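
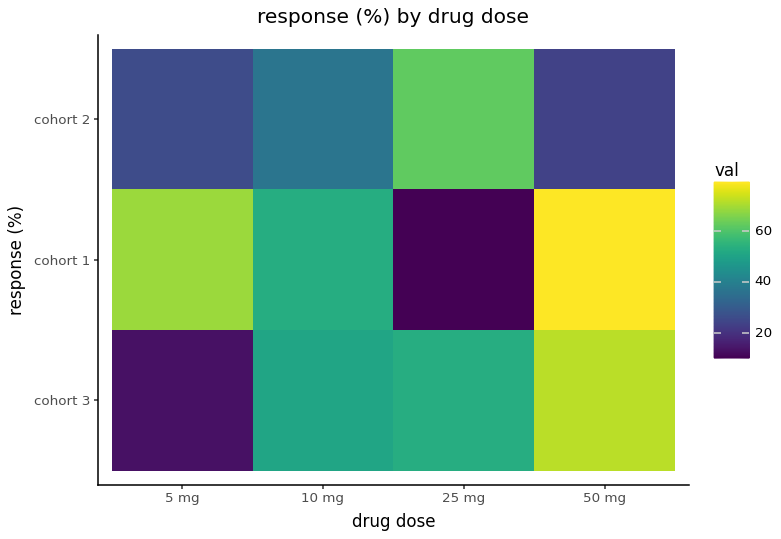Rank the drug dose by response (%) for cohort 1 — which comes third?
10 mg

Top 4 for cohort 1: 50 mg ≈ 80, 5 mg ≈ 70, 10 mg ≈ 50, 25 mg ≈ 10.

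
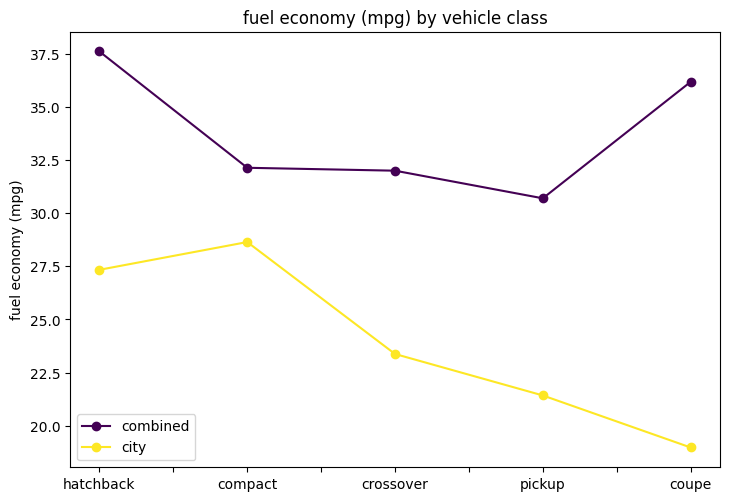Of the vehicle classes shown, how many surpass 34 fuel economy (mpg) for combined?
2

Above 34: hatchback, coupe.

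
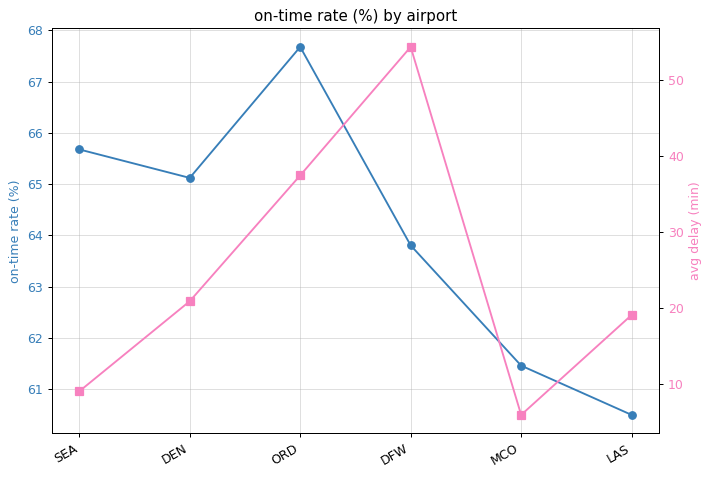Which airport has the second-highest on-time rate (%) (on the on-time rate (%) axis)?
Top 3 (on the on-time rate (%) axis): ORD ≈ 68, SEA ≈ 66, DEN ≈ 65.

SEA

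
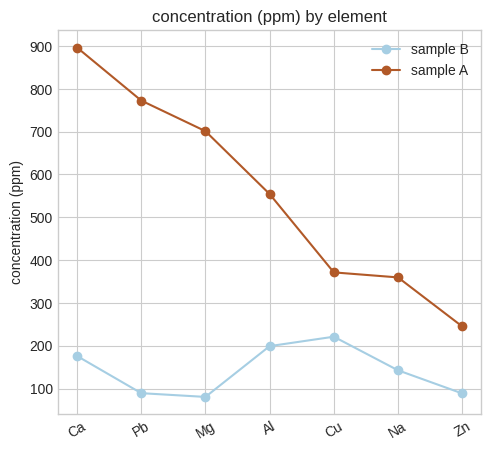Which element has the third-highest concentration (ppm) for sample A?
Mg

Top 4 for sample A: Ca ≈ 900, Pb ≈ 800, Mg ≈ 700, Al ≈ 600.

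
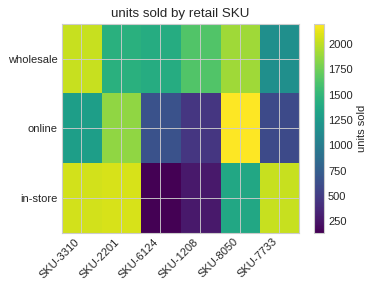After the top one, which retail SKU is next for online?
Top 3 for online: SKU-8050 ≈ 2200, SKU-2201 ≈ 1800, SKU-3310 ≈ 1200.

SKU-2201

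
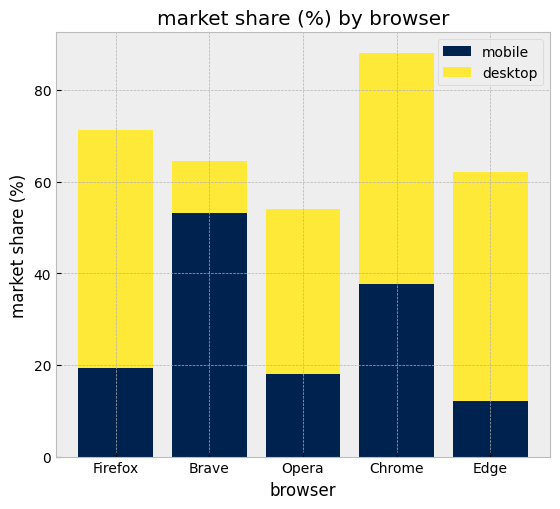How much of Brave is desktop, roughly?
desktop top ≈ 60, bottom ≈ 50; segment ≈ 10.

≈ 10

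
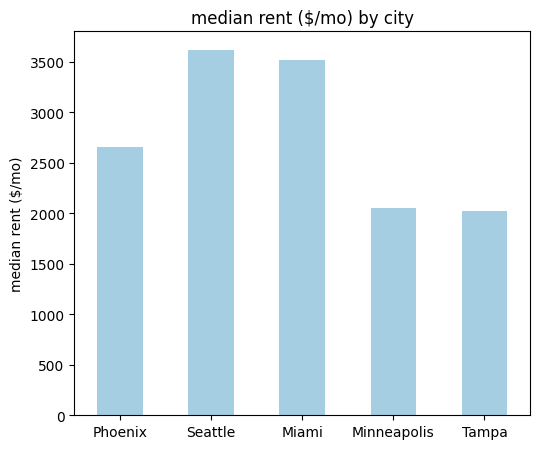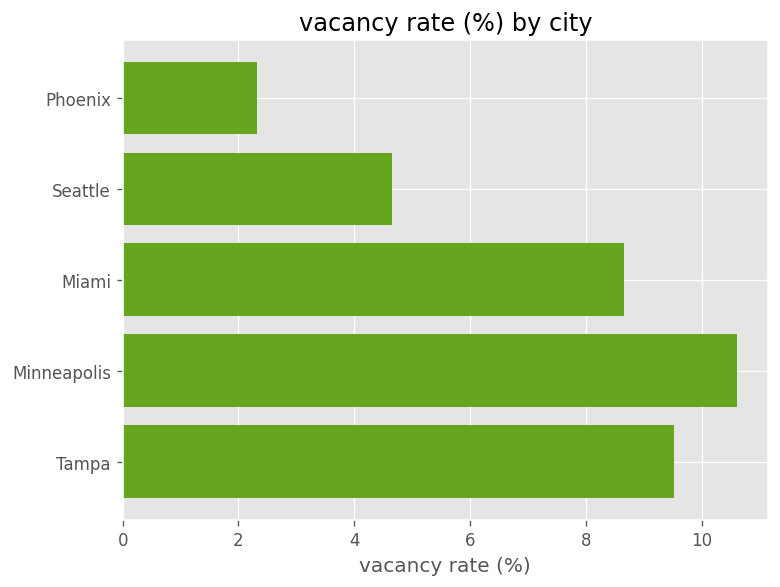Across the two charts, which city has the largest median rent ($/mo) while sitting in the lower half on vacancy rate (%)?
Chart 2 median vacancy rate (%) ≈ 9; below-median cities: Phoenix, Seattle. Among those, Seattle has the highest median rent ($/mo) (≈ 3500).

Seattle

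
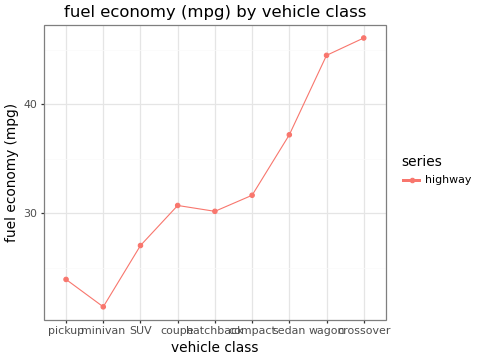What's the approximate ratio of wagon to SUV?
wagon ≈ 45, SUV ≈ 25; 45/25 ≈ 1.8.

≈ 1.8×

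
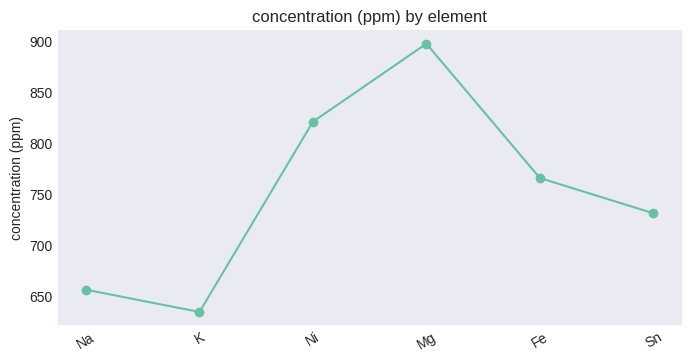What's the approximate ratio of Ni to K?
≈ 1.32×

Ni ≈ 825, K ≈ 625; 825/625 ≈ 1.32.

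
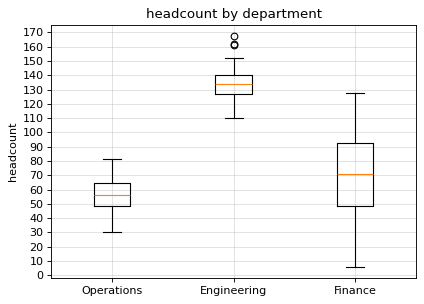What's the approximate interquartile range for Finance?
≈ 40

Q3 ≈ 90, Q1 ≈ 50; IQR ≈ 40.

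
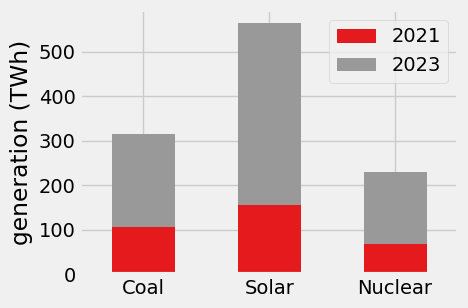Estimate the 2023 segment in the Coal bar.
≈ 200

2023 top ≈ 300, bottom ≈ 100; segment ≈ 200.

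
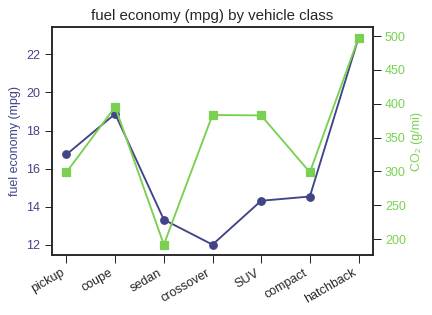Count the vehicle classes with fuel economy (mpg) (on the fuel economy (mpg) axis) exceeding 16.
3

Above 16: pickup, coupe, hatchback.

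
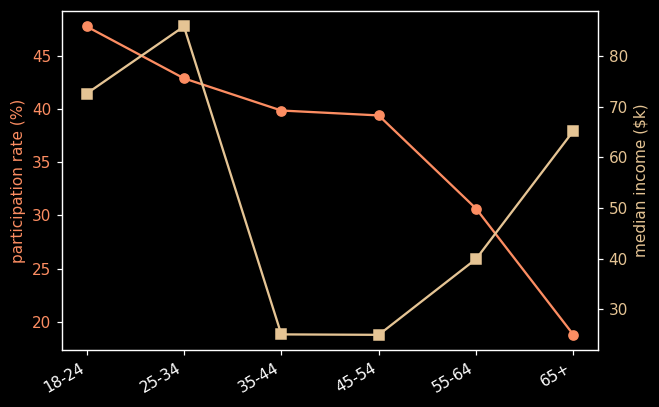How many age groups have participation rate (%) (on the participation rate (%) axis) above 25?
5

Above 25: 18-24, 25-34, 35-44, 45-54, 55-64.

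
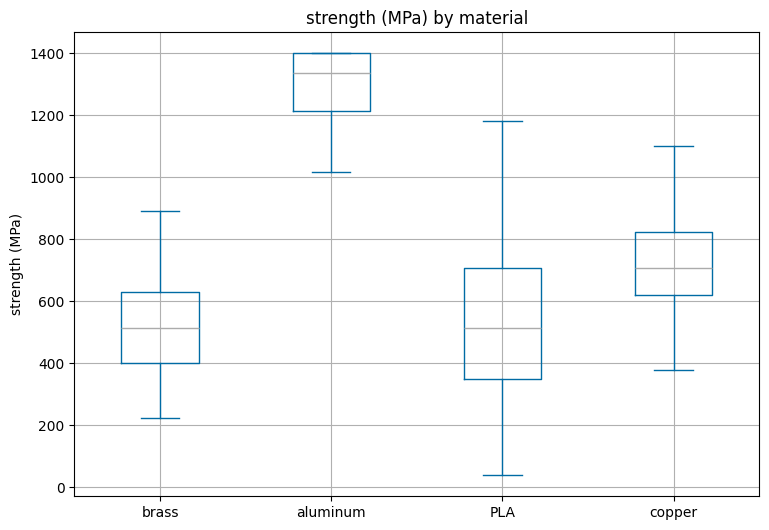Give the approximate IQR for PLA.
≈ 400

Q3 ≈ 700, Q1 ≈ 300; IQR ≈ 400.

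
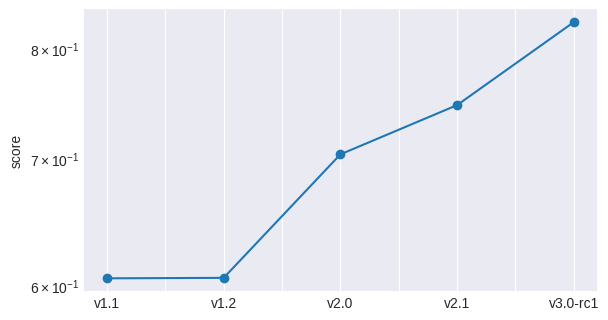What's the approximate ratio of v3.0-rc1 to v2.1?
v3.0-rc1 ≈ 0.82, v2.1 ≈ 0.74; 0.82/0.74 ≈ 1.11.

≈ 1.11×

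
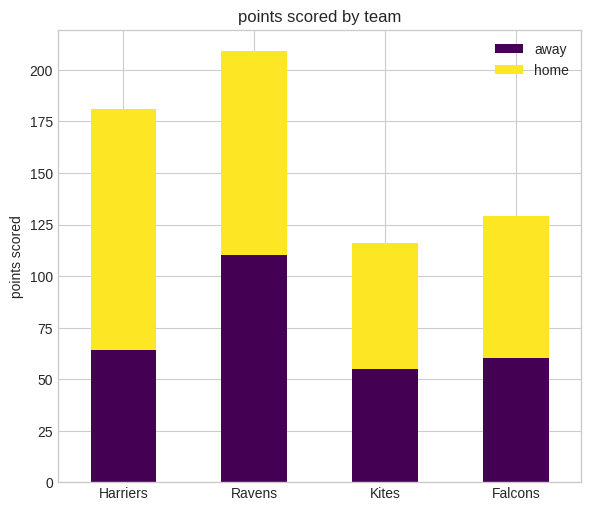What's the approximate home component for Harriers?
≈ 120

home top ≈ 180, bottom ≈ 60; segment ≈ 120.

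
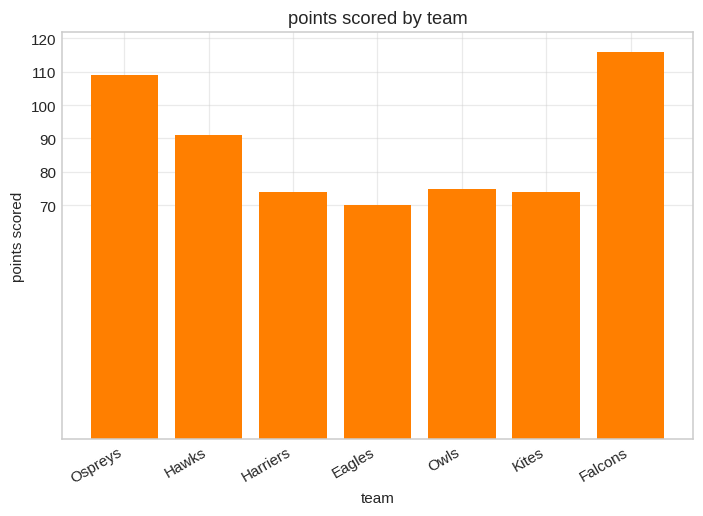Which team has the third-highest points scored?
Hawks

Top 4: Falcons ≈ 120, Ospreys ≈ 110, Hawks ≈ 90, Owls ≈ 80.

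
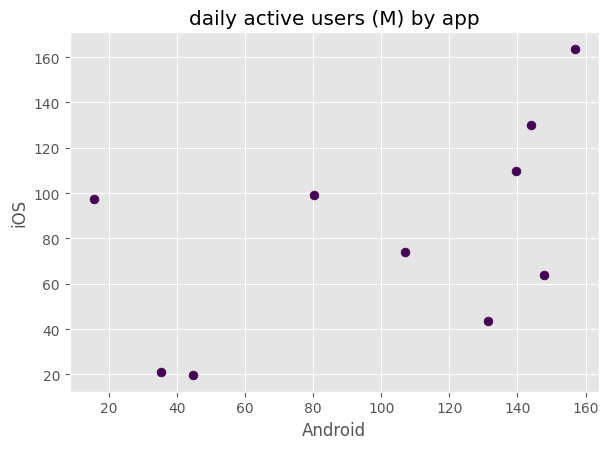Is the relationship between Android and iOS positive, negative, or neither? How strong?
positive, moderate

Points are positively correlated; moderate (|r| ≈ 0.5).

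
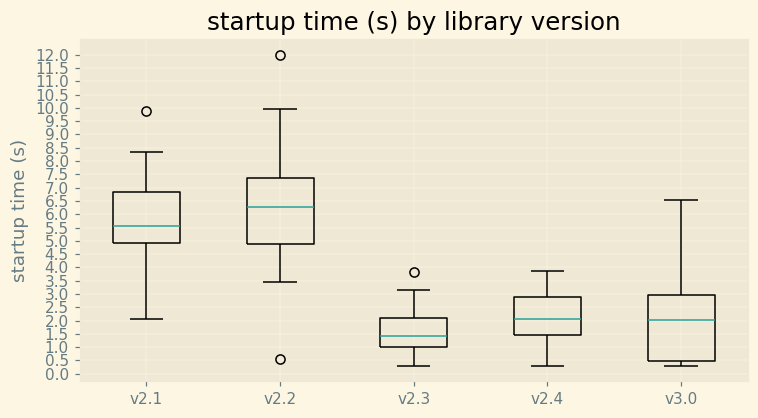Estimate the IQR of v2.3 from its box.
≈ 1.0

Q3 ≈ 2.0, Q1 ≈ 1.0; IQR ≈ 1.0.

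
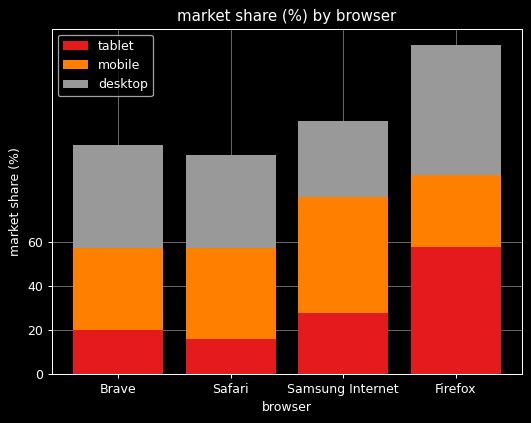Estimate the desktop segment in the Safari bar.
≈ 40

desktop top ≈ 100, bottom ≈ 60; segment ≈ 40.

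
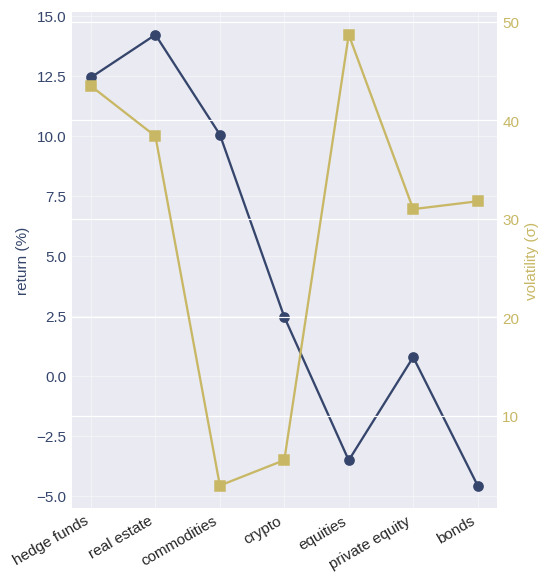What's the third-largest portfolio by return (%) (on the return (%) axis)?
commodities

Top 4 (on the return (%) axis): real estate ≈ 14, hedge funds ≈ 12, commodities ≈ 10, crypto ≈ 2.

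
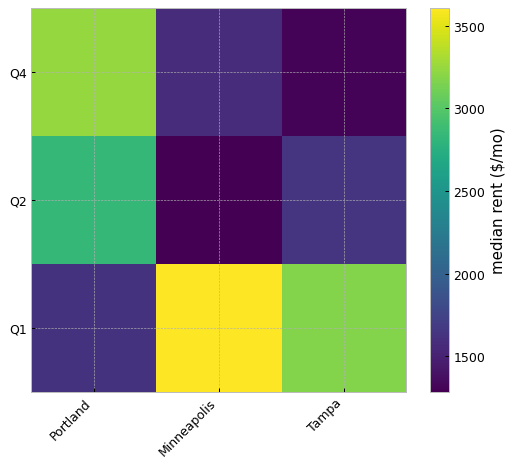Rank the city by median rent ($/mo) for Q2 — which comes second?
Tampa

Top 3 for Q2: Portland ≈ 2800, Tampa ≈ 1600, Minneapolis ≈ 1200.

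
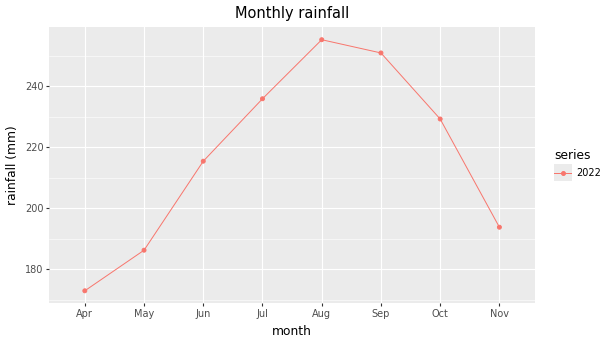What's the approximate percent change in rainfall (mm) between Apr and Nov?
Apr ≈ 170, Nov ≈ 190; (190 − 170) / 170 ≈ +11.8%.

≈ +11.8%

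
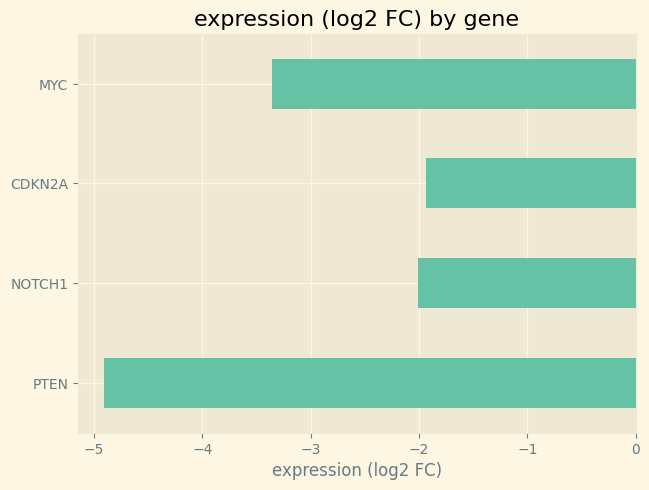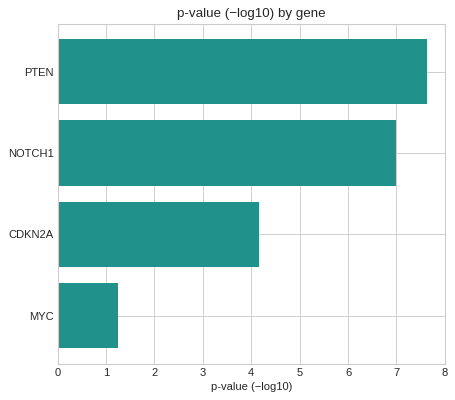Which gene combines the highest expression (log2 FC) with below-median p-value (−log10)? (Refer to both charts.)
Chart 2 median p-value (−log10) ≈ 6; below-median genes: CDKN2A, MYC. Among those, CDKN2A has the highest expression (log2 FC) (≈ -2).

CDKN2A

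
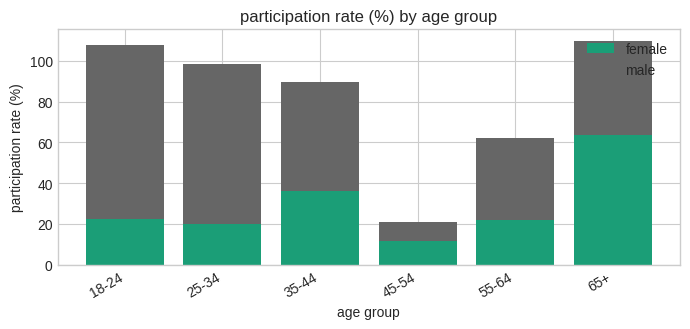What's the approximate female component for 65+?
≈ 60

female top ≈ 60, bottom ≈ 0; segment ≈ 60.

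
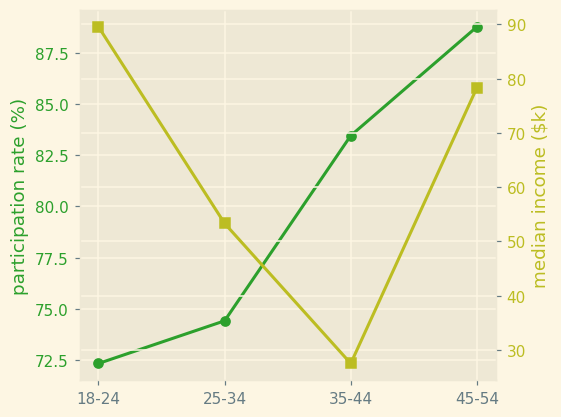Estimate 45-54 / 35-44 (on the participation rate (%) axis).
≈ 1.05×

45-54 ≈ 88, 35-44 ≈ 84; 88/84 ≈ 1.05.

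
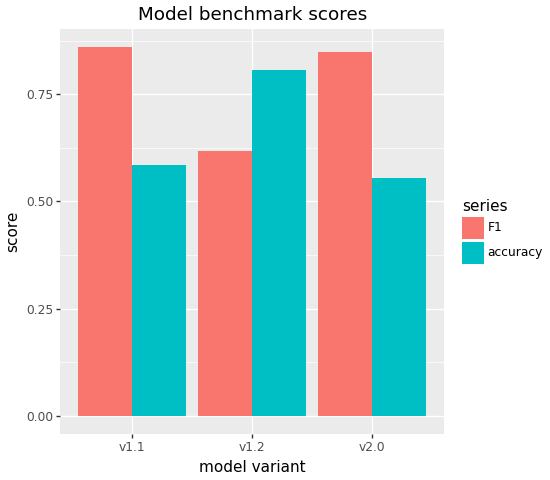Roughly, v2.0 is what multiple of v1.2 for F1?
≈ 1.33×

v2.0 ≈ 0.8, v1.2 ≈ 0.6; 0.8/0.6 ≈ 1.33.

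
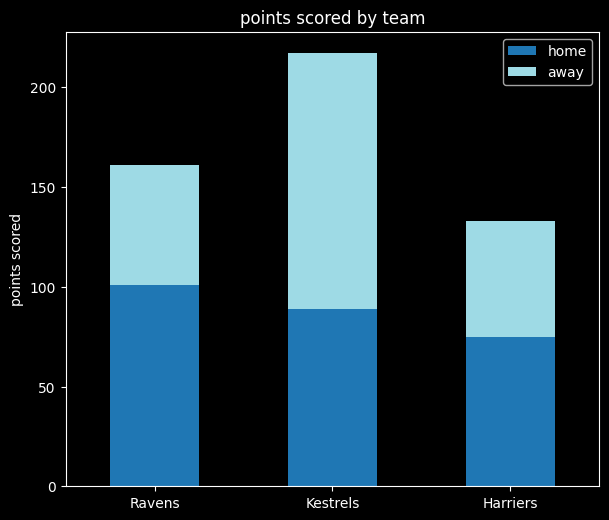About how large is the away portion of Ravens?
≈ 60

away top ≈ 160, bottom ≈ 100; segment ≈ 60.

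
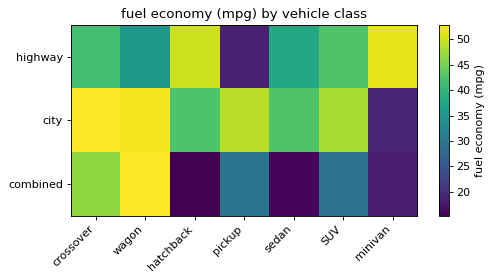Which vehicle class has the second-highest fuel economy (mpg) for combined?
crossover

Top 3 for combined: wagon ≈ 55, crossover ≈ 45, pickup ≈ 30.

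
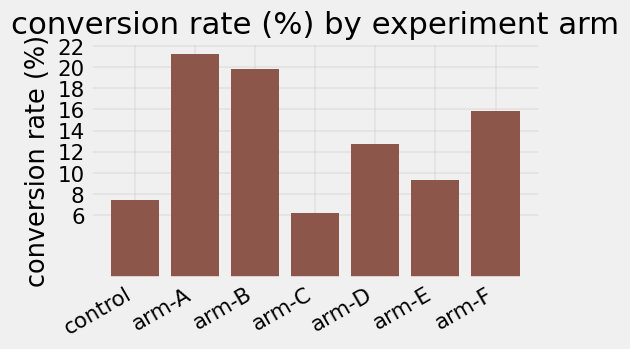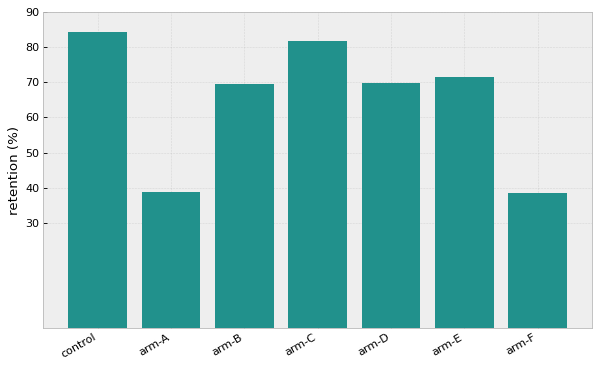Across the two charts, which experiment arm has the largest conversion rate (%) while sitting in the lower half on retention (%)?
arm-A

Chart 2 median retention (%) ≈ 70; below-median experiment arms: arm-A, arm-B, arm-F. Among those, arm-A has the highest conversion rate (%) (≈ 22).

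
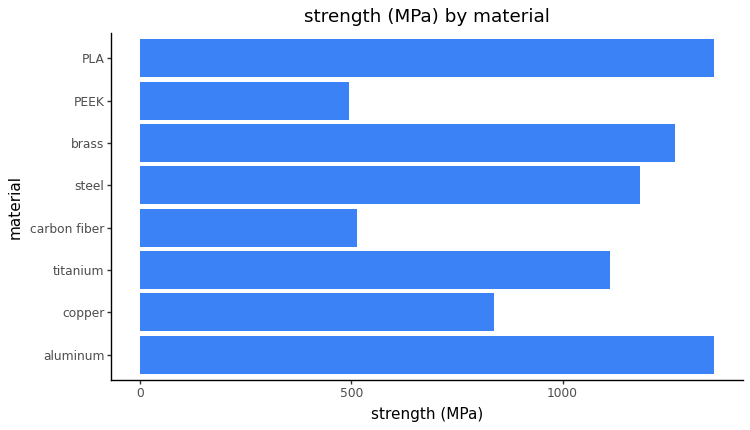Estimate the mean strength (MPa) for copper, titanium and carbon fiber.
(800 + 1200 + 600) / 3 ≈ 867.

≈ 867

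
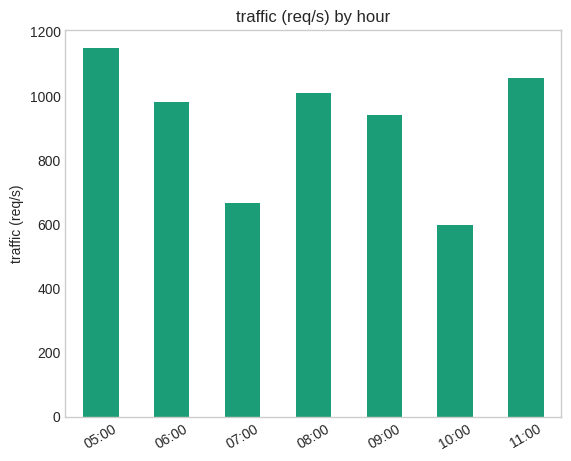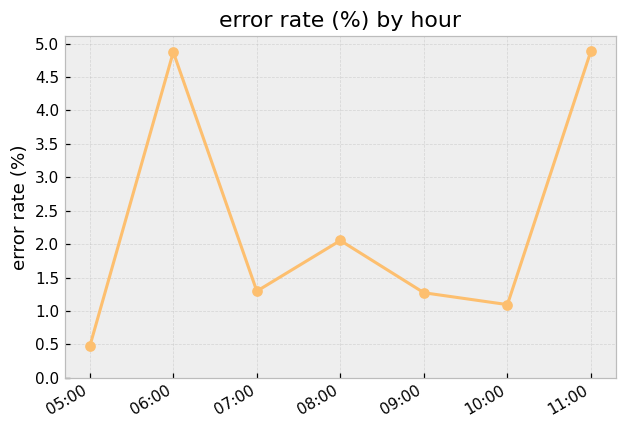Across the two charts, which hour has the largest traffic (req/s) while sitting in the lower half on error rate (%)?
05:00

Chart 2 median error rate (%) ≈ 1.5; below-median hours: 05:00, 09:00, 10:00. Among those, 05:00 has the highest traffic (req/s) (≈ 1200).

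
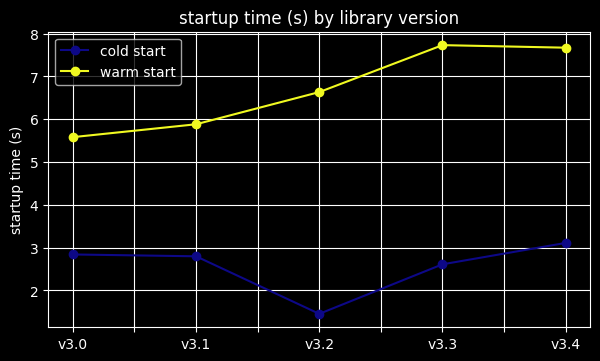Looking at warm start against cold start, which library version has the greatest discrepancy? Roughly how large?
v3.2: warm start ≈ 7, cold start ≈ 1 → gap ≈ 6. Next-largest (v3.3) is only ≈ 5.

v3.2, ≈ 6 s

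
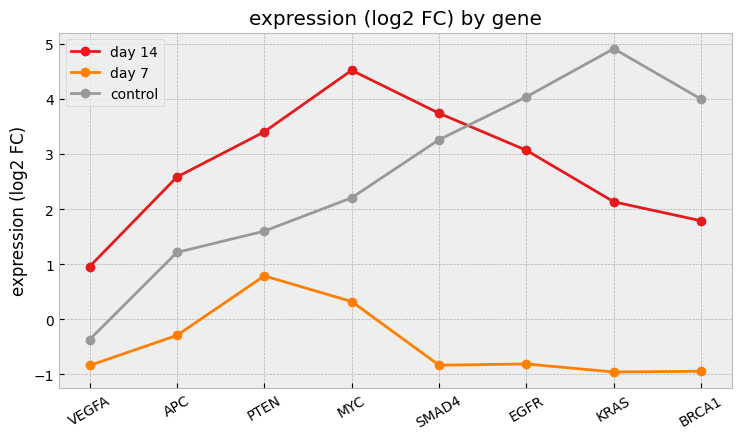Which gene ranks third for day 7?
Top 4 for day 7: PTEN ≈ 1.0, MYC ≈ 0.5, APC ≈ -0.5, EGFR ≈ -1.0.

APC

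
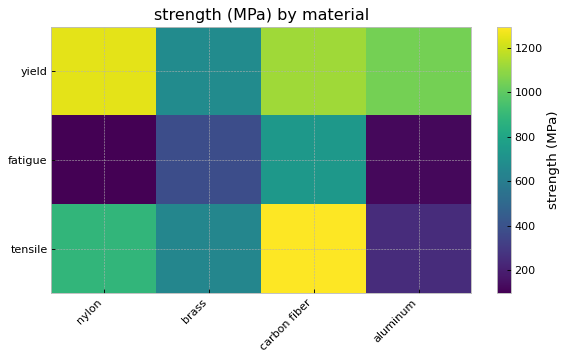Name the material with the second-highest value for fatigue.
brass

Top 3 for fatigue: carbon fiber ≈ 700, brass ≈ 400, aluminum ≈ 100.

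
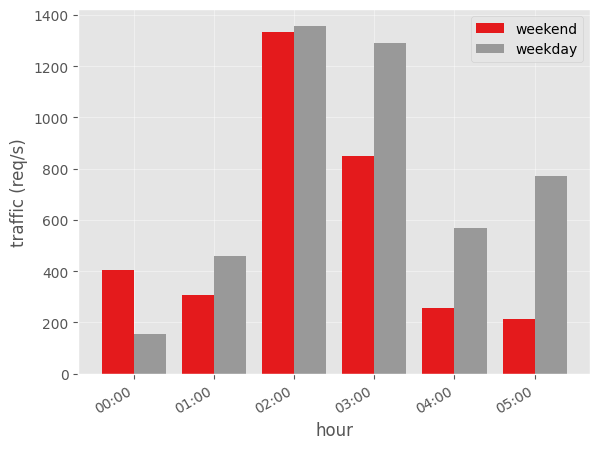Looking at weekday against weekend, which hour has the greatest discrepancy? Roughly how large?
05:00: weekday ≈ 800, weekend ≈ 200 → gap ≈ 600. Next-largest (03:00) is only ≈ 400.

05:00, ≈ 600 req/s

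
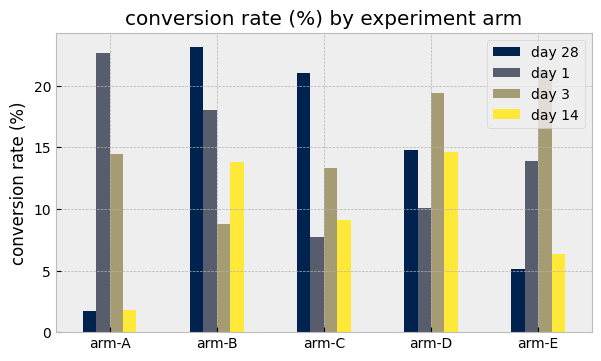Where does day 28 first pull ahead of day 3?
arm-B

arm-A: day 28 ≈ 2 vs day 3 ≈ 14 (not yet); arm-B: day 28 ≈ 24 vs day 3 ≈ 8 (first crossover).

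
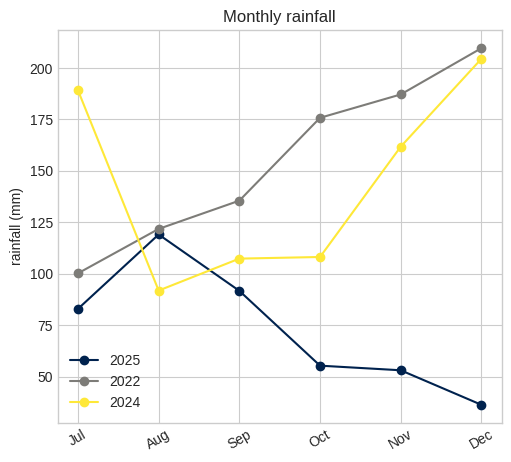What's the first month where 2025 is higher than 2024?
Jul: 2025 ≈ 80 vs 2024 ≈ 180 (not yet); Aug: 2025 ≈ 120 vs 2024 ≈ 100 (first crossover).

Aug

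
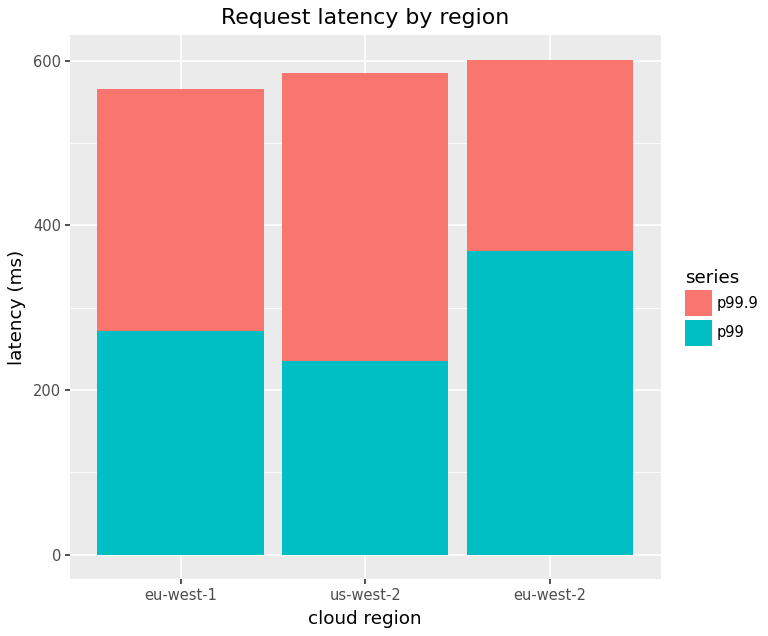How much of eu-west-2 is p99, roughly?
≈ 400

p99 top ≈ 400, bottom ≈ 0; segment ≈ 400.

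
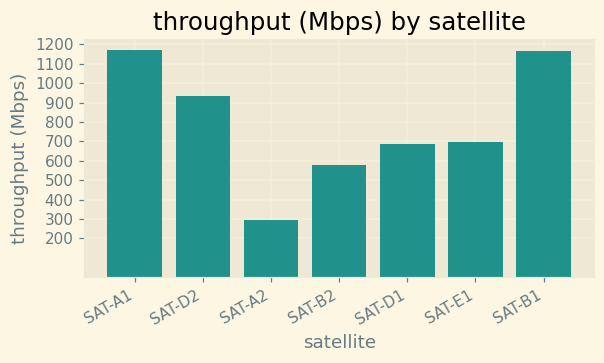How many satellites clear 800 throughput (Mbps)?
3

Above 800: SAT-A1, SAT-D2, SAT-B1.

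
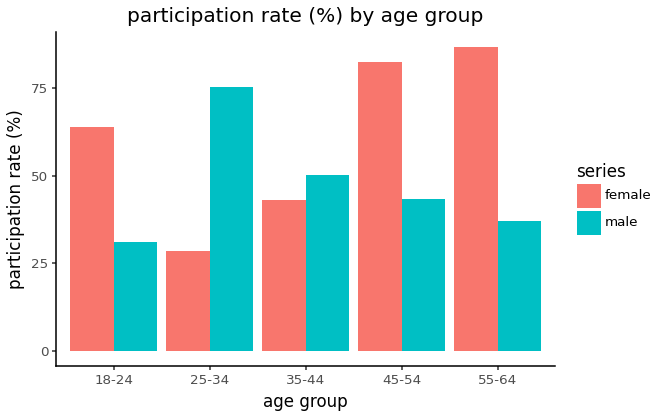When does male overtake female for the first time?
18-24: male ≈ 30 vs female ≈ 60 (not yet); 25-34: male ≈ 80 vs female ≈ 30 (first crossover).

25-34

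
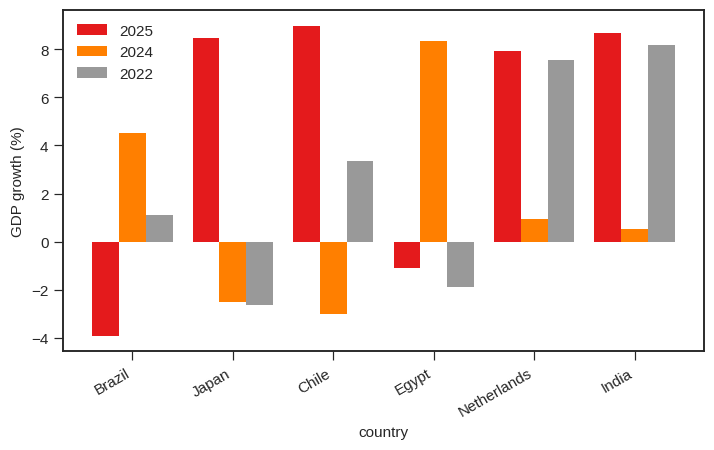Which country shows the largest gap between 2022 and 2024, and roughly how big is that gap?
Egypt: 2022 ≈ -2, 2024 ≈ 8 → gap ≈ 10. Next-largest (India) is only ≈ 8.

Egypt, ≈ 10 %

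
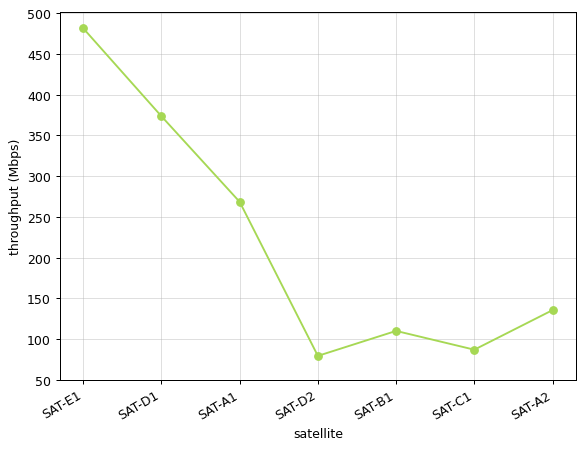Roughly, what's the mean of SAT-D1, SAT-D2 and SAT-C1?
(350 + 100 + 100) / 3 ≈ 183.

≈ 183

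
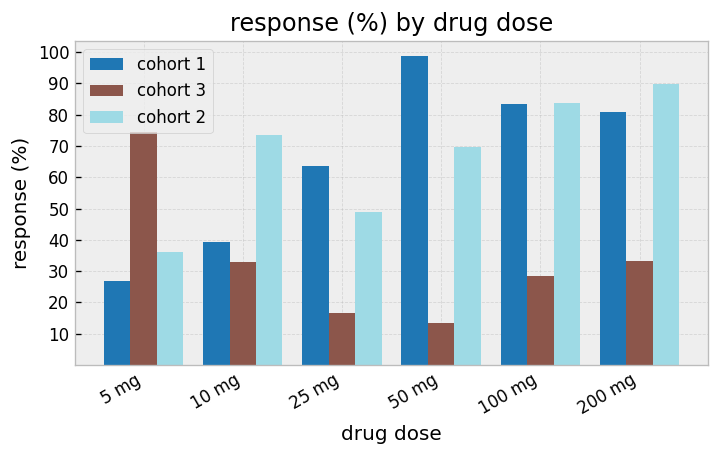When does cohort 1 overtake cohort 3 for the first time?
10 mg

5 mg: cohort 1 ≈ 30 vs cohort 3 ≈ 70 (not yet); 10 mg: cohort 1 ≈ 40 vs cohort 3 ≈ 30 (first crossover).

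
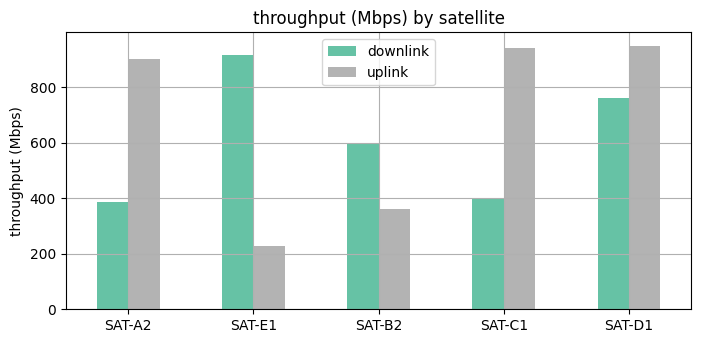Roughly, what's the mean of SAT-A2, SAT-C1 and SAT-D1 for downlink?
≈ 533

(400 + 400 + 800) / 3 ≈ 533.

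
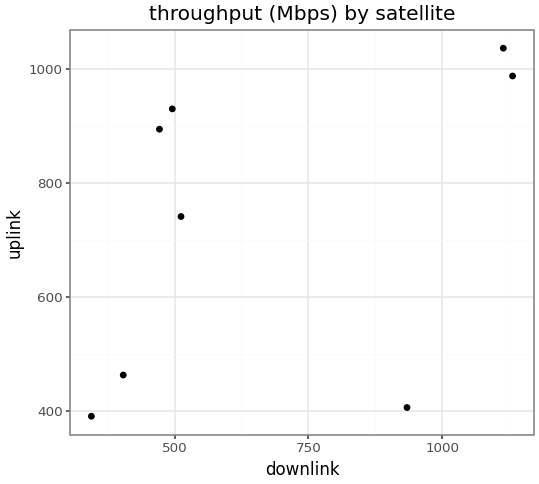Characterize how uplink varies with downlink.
positive, moderate

Points are positively correlated; moderate (|r| ≈ 0.5).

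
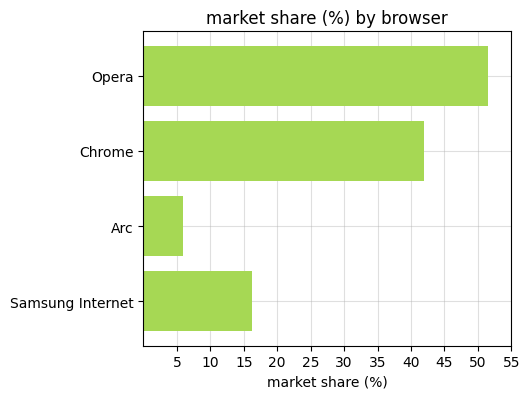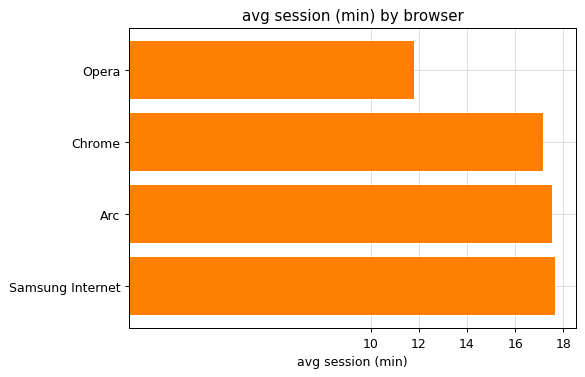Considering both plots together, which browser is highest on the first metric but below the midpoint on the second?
Opera

Chart 2 median avg session (min) ≈ 18; below-median browsers: Opera, Chrome. Among those, Opera has the highest market share (%) (≈ 50).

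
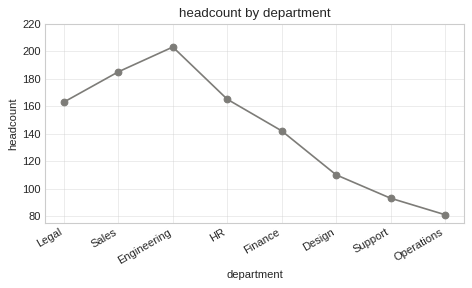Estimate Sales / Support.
Sales ≈ 180, Support ≈ 100; 180/100 ≈ 1.8.

≈ 1.8×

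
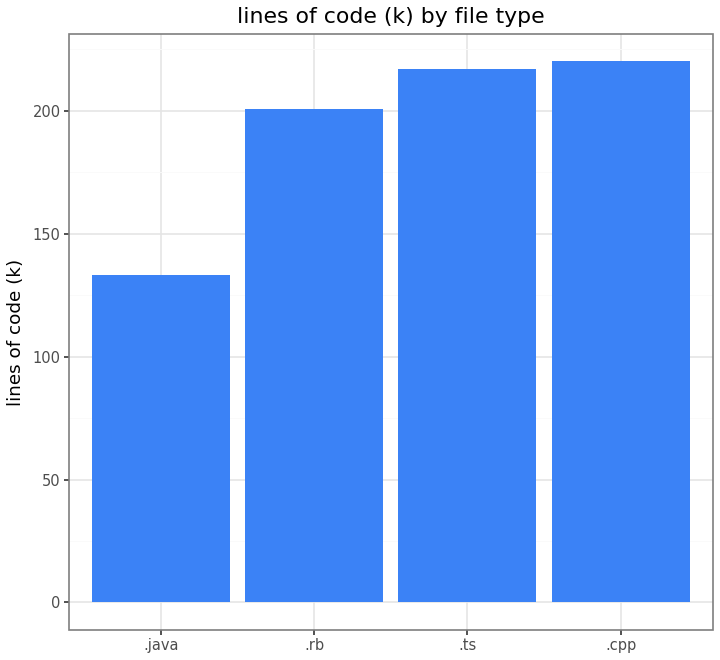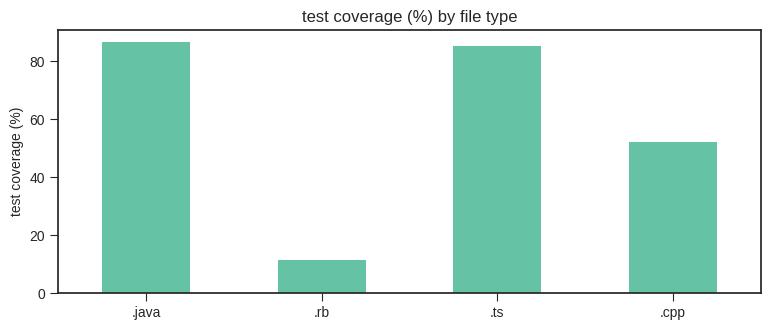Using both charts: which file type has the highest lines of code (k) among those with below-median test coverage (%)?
.cpp

Chart 2 median test coverage (%) ≈ 70; below-median file types: .rb, .cpp. Among those, .cpp has the highest lines of code (k) (≈ 225).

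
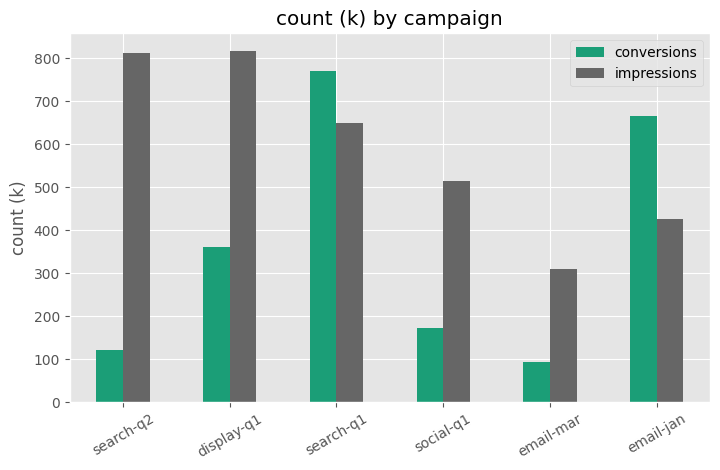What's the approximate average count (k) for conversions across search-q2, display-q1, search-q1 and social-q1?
(100 + 400 + 800 + 200) / 4 ≈ 375.

≈ 375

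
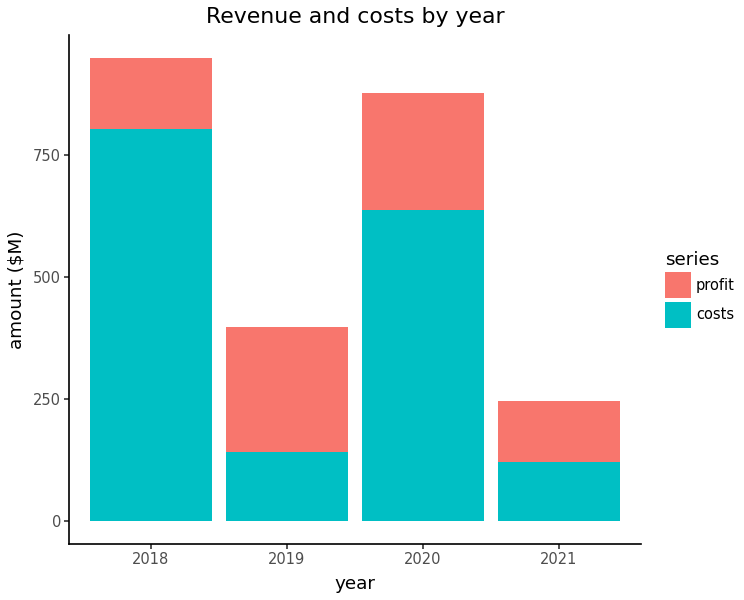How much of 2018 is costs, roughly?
costs top ≈ 800, bottom ≈ 0; segment ≈ 800.

≈ 800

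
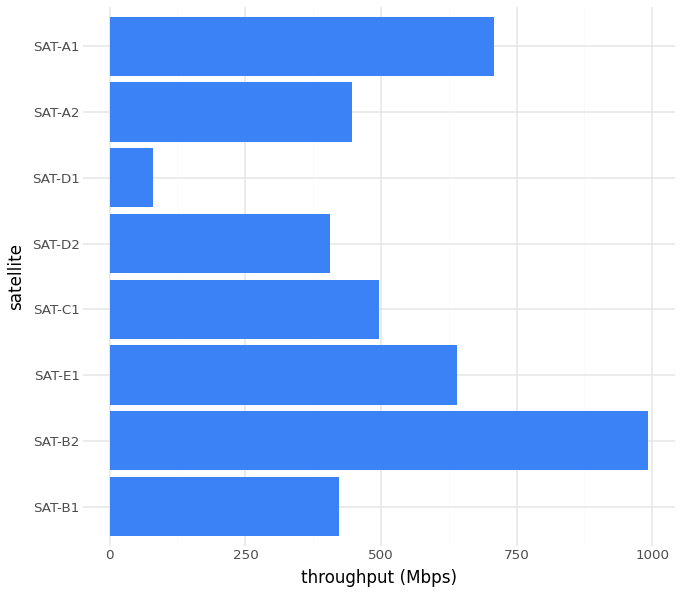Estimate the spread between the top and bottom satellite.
Max SAT-B2 ≈ 1000, min SAT-D1 ≈ 100; range ≈ 900.

≈ 900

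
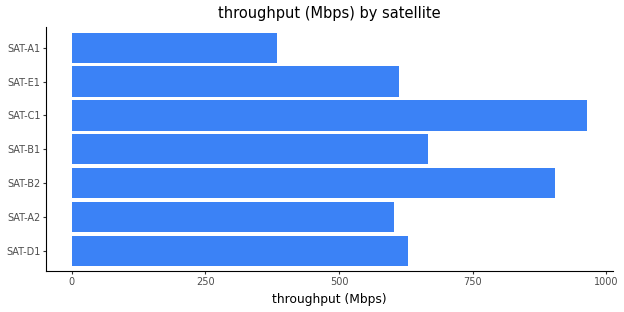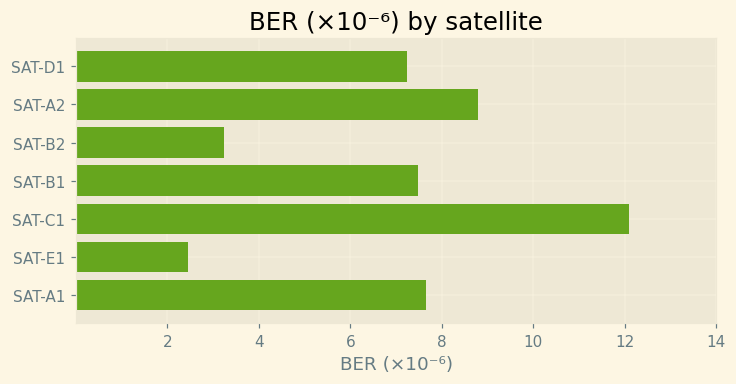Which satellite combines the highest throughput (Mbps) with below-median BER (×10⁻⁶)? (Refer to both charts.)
Chart 2 median BER (×10⁻⁶) ≈ 8; below-median satellites: SAT-D1, SAT-B2, SAT-E1. Among those, SAT-B2 has the highest throughput (Mbps) (≈ 900).

SAT-B2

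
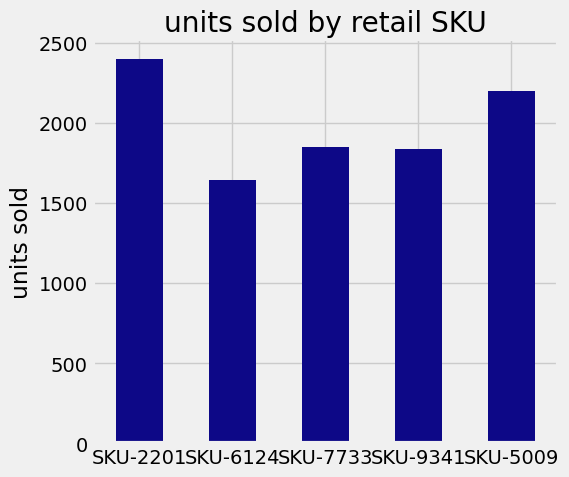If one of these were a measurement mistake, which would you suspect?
SKU-2201 ≈ 2400; the rest sit between ≈ 1600 and ≈ 2200.

SKU-2201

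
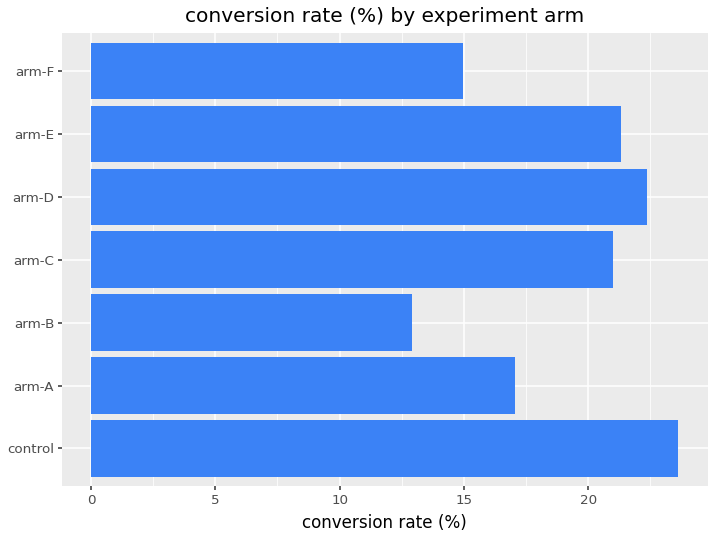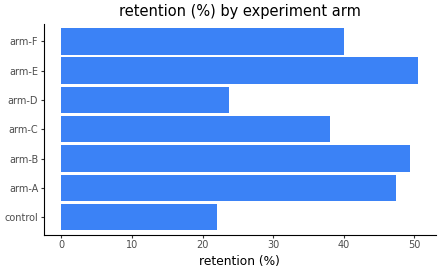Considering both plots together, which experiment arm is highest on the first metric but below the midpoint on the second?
control

Chart 2 median retention (%) ≈ 40; below-median experiment arms: control, arm-C, arm-D. Among those, control has the highest conversion rate (%) (≈ 25).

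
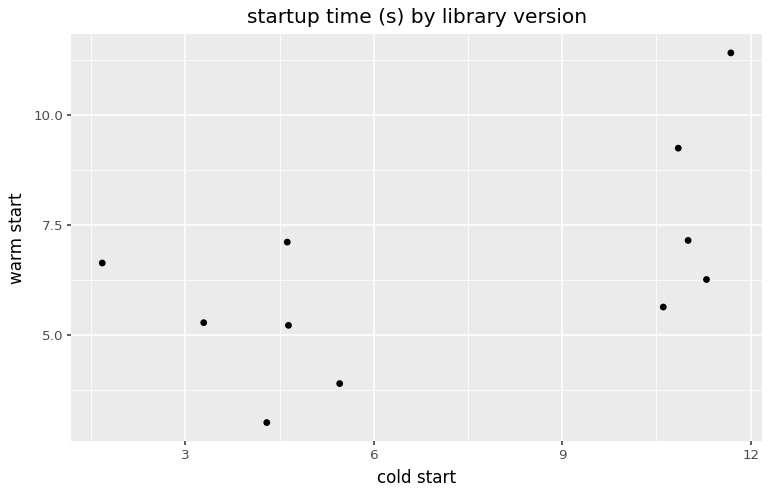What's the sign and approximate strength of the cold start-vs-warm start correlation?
Points are positively correlated; moderate (|r| ≈ 0.6).

positive, moderate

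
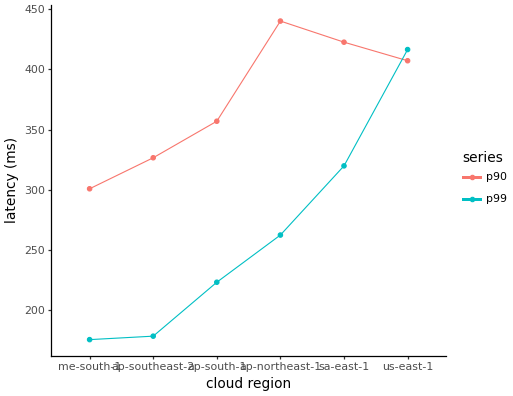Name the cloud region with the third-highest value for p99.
ap-northeast-1

Top 4 for p99: us-east-1 ≈ 425, sa-east-1 ≈ 325, ap-northeast-1 ≈ 250, ap-south-1 ≈ 225.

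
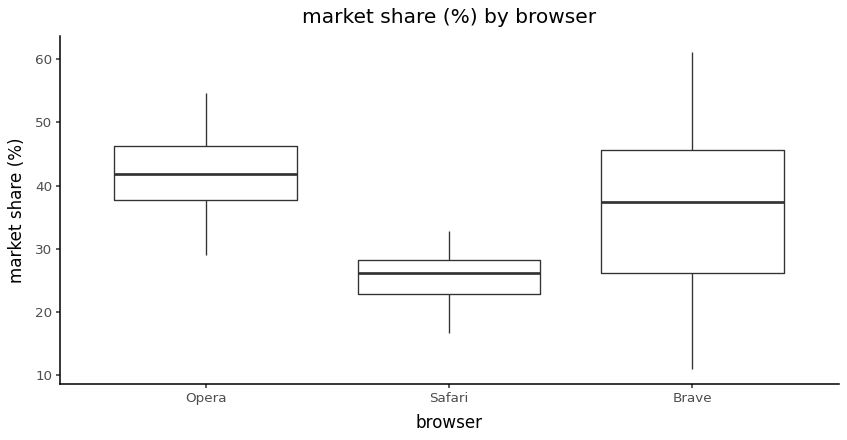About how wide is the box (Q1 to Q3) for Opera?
Q3 ≈ 46, Q1 ≈ 38; IQR ≈ 8.

≈ 8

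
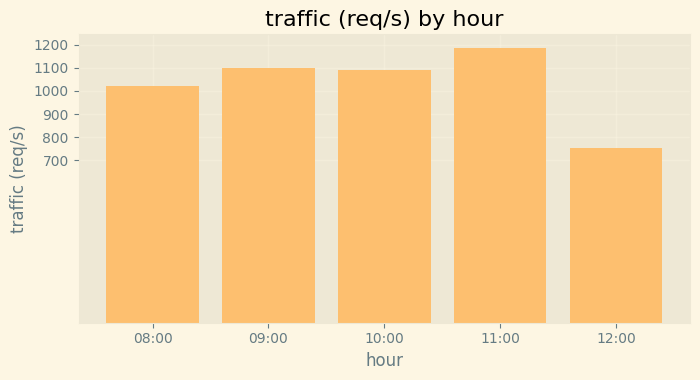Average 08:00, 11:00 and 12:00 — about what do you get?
≈ 1000

(1000 + 1200 + 800) / 3 ≈ 1000.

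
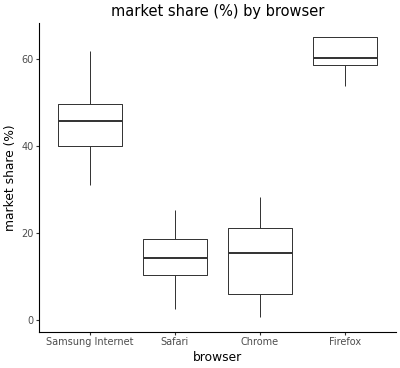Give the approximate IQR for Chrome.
Q3 ≈ 20, Q1 ≈ 5; IQR ≈ 15.

≈ 15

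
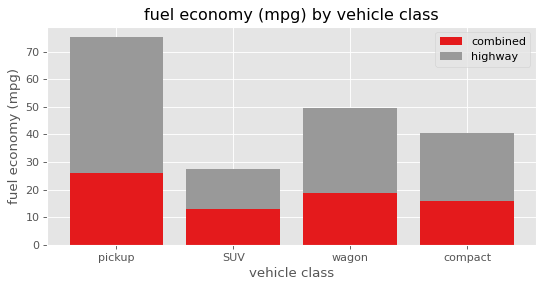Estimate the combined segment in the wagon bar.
combined top ≈ 20, bottom ≈ 0; segment ≈ 20.

≈ 20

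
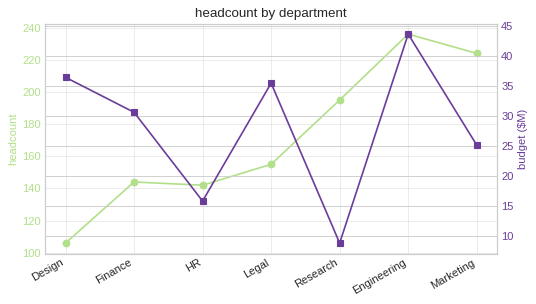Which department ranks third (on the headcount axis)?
Research

Top 4 (on the headcount axis): Engineering ≈ 240, Marketing ≈ 220, Research ≈ 200, Legal ≈ 160.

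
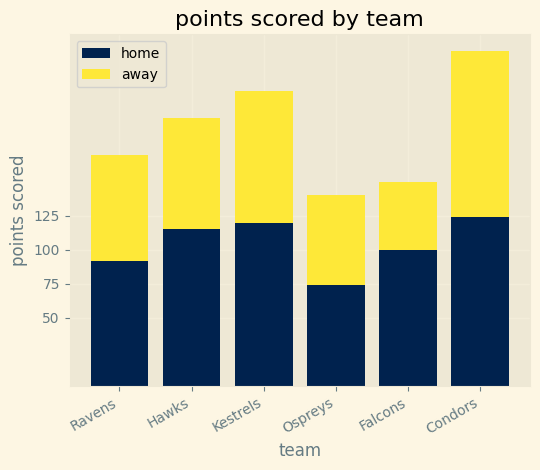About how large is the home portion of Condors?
home top ≈ 125, bottom ≈ 0; segment ≈ 125.

≈ 125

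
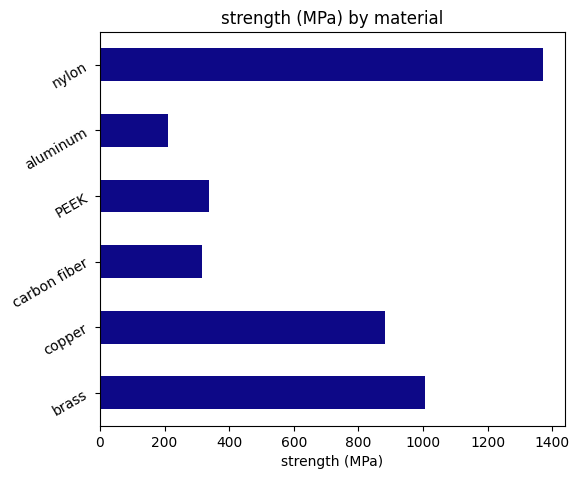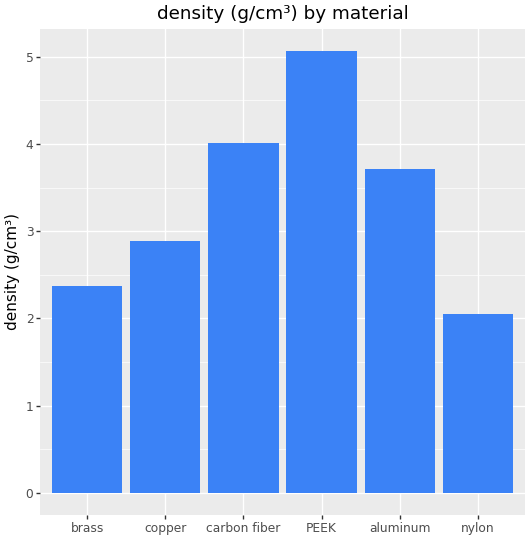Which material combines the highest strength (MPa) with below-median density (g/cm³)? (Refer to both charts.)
Chart 2 median density (g/cm³) ≈ 3.5; below-median materials: brass, copper, nylon. Among those, nylon has the highest strength (MPa) (≈ 1400).

nylon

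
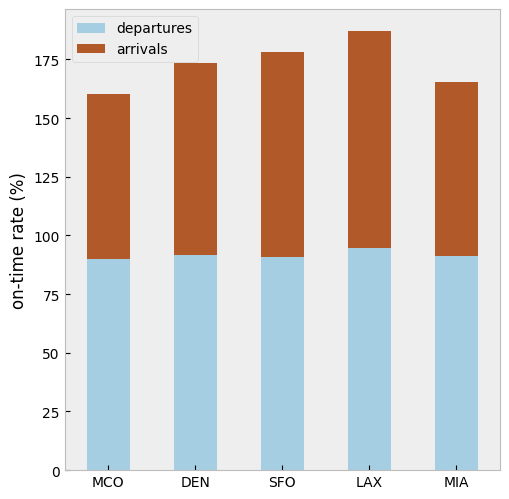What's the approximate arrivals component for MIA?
≈ 60

arrivals top ≈ 160, bottom ≈ 100; segment ≈ 60.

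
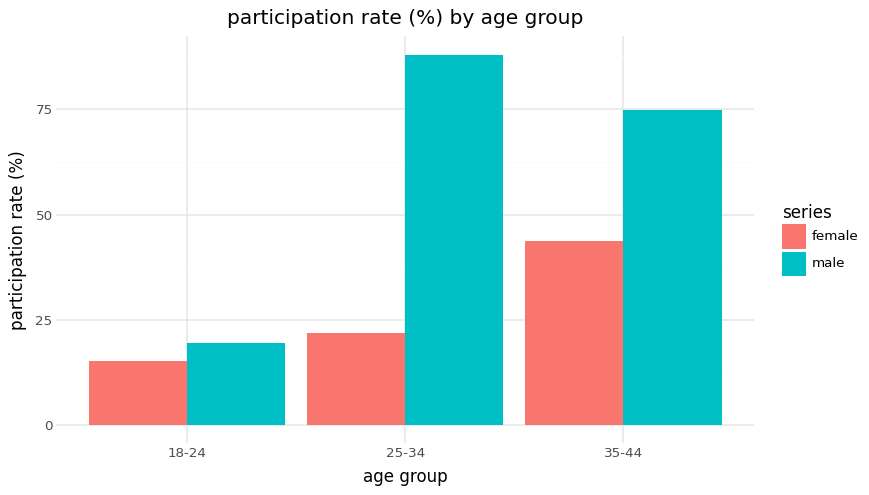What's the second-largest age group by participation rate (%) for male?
35-44

Top 3 for male: 25-34 ≈ 90, 35-44 ≈ 70, 18-24 ≈ 20.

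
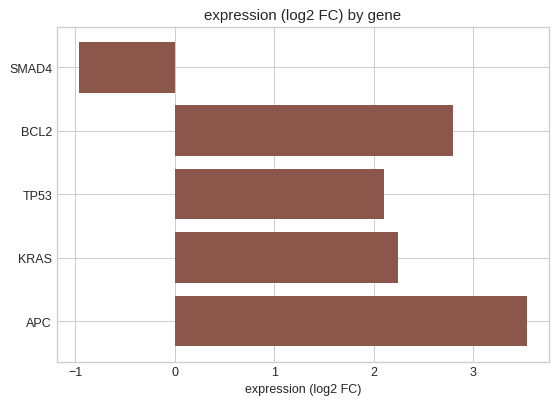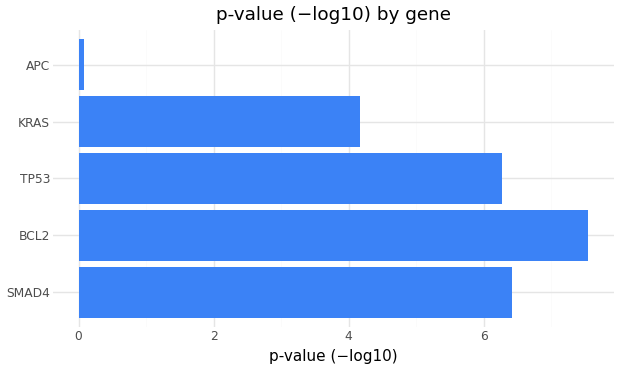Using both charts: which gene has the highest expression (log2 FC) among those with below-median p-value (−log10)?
Chart 2 median p-value (−log10) ≈ 6; below-median genes: KRAS, APC. Among those, APC has the highest expression (log2 FC) (≈ 3.5).

APC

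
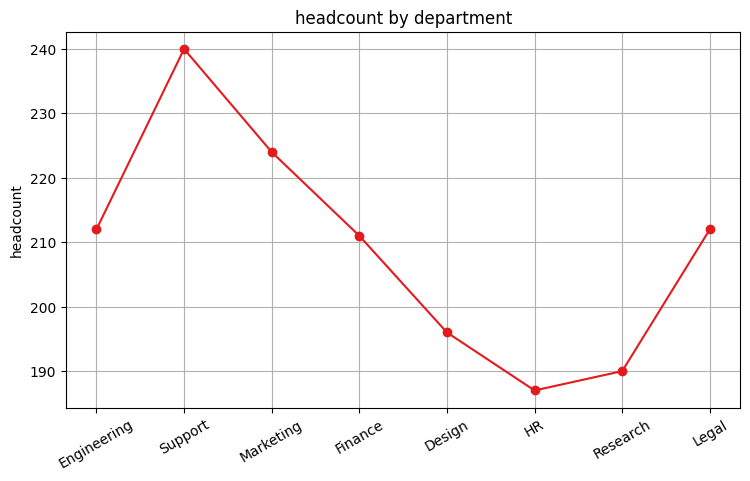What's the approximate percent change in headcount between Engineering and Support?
≈ +14.3%

Engineering ≈ 210, Support ≈ 240; (240 − 210) / 210 ≈ +14.3%.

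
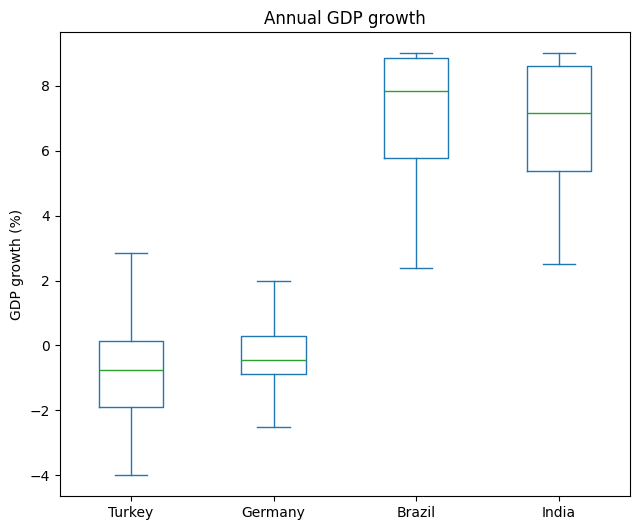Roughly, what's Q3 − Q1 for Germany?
≈ 1

Q3 ≈ 0, Q1 ≈ -1; IQR ≈ 1.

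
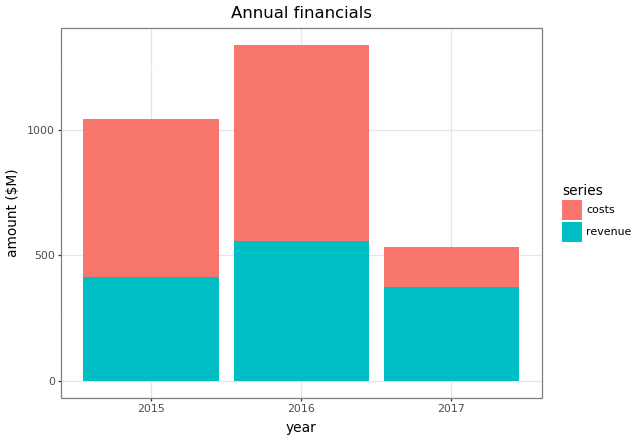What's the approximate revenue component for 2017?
revenue top ≈ 400, bottom ≈ 0; segment ≈ 400.

≈ 400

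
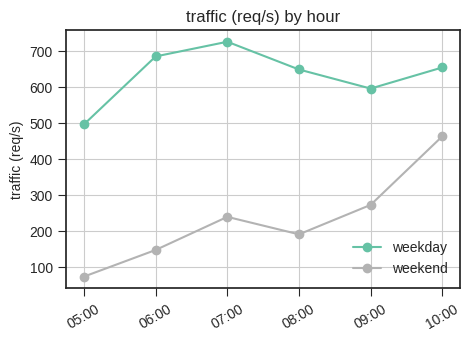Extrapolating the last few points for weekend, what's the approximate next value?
Last three: 200, 300, 500 → slope ≈ 150/step → next ≈ 650.

≈ 650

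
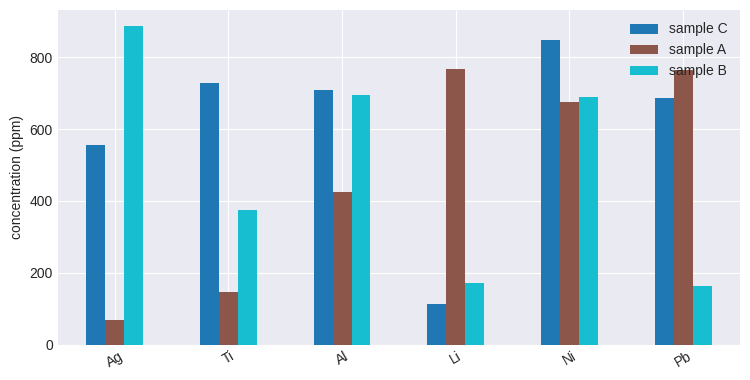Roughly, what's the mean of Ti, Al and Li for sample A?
≈ 433

(100 + 400 + 800) / 3 ≈ 433.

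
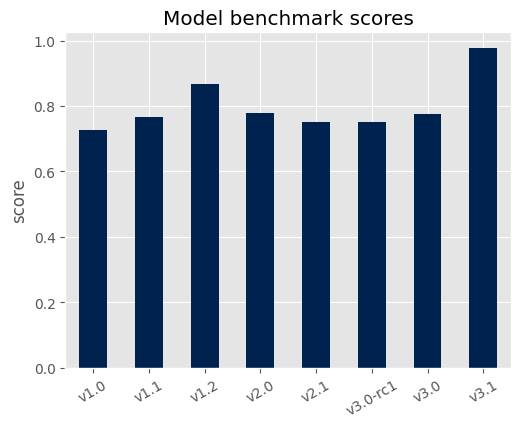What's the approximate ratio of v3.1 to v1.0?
v3.1 ≈ 1.0, v1.0 ≈ 0.7; 1.0/0.7 ≈ 1.43.

≈ 1.43×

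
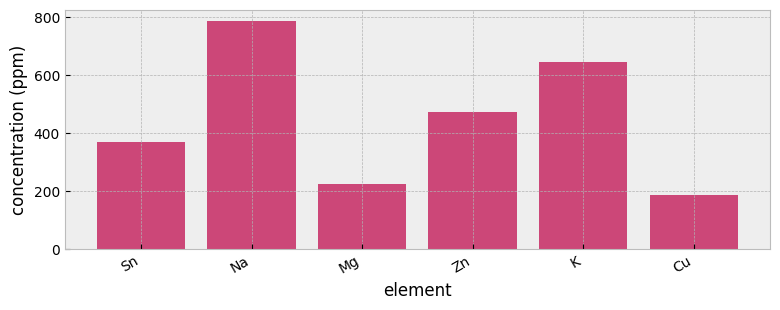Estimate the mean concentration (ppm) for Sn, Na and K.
≈ 600

(400 + 800 + 600) / 3 ≈ 600.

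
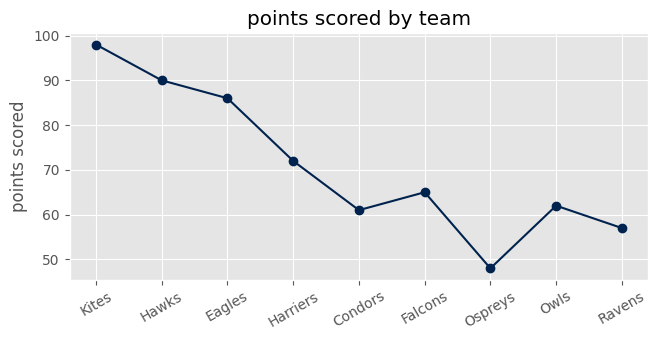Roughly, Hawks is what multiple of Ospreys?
Hawks ≈ 90, Ospreys ≈ 50; 90/50 ≈ 1.8.

≈ 1.8×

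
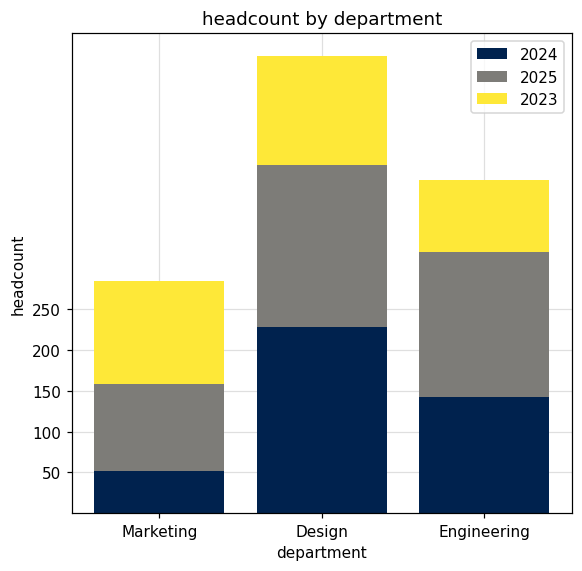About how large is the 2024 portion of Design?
2024 top ≈ 250, bottom ≈ 0; segment ≈ 250.

≈ 250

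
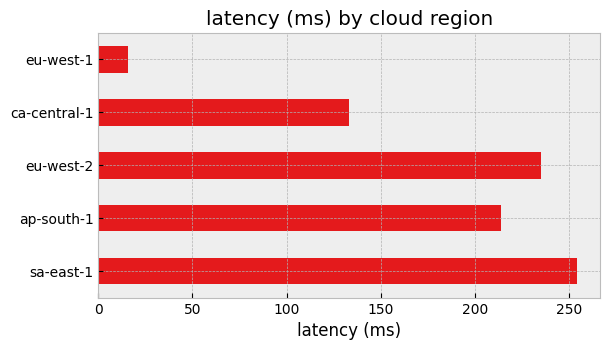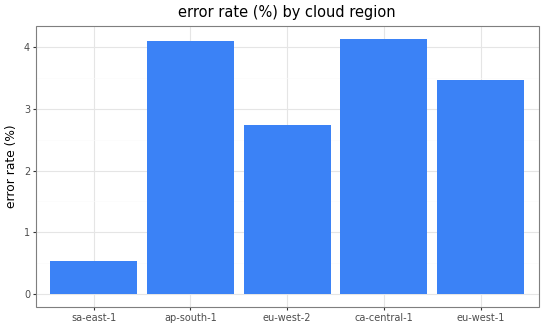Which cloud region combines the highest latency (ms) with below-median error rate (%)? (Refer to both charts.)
sa-east-1

Chart 2 median error rate (%) ≈ 3.5; below-median cloud regions: sa-east-1, eu-west-2. Among those, sa-east-1 has the highest latency (ms) (≈ 250).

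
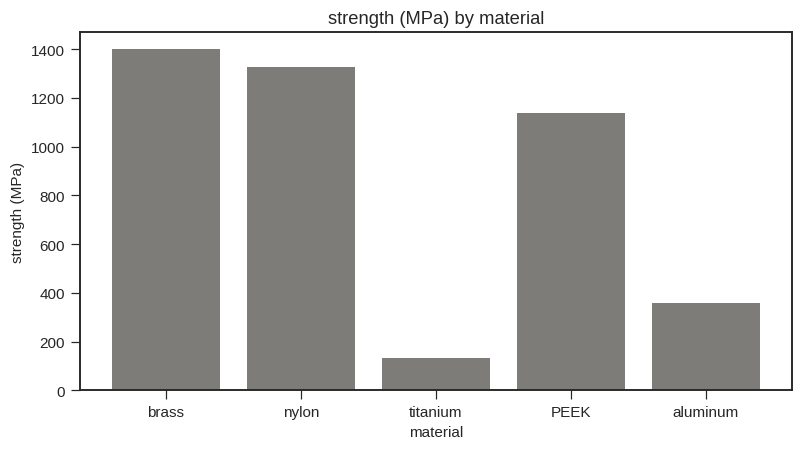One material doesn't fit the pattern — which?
titanium ≈ 200; the rest sit between ≈ 400 and ≈ 1400.

titanium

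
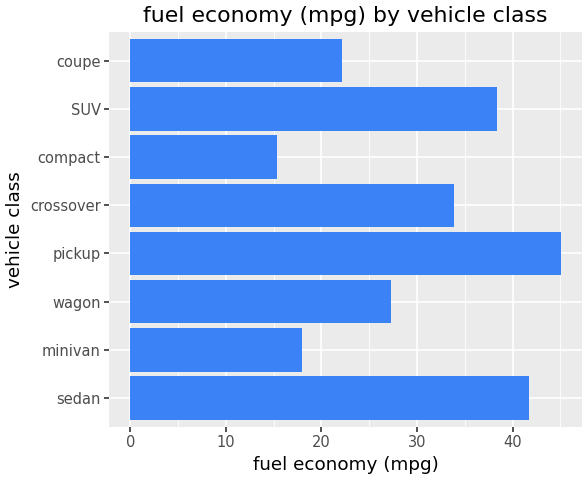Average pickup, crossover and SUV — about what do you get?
≈ 40

(45 + 35 + 40) / 3 ≈ 40.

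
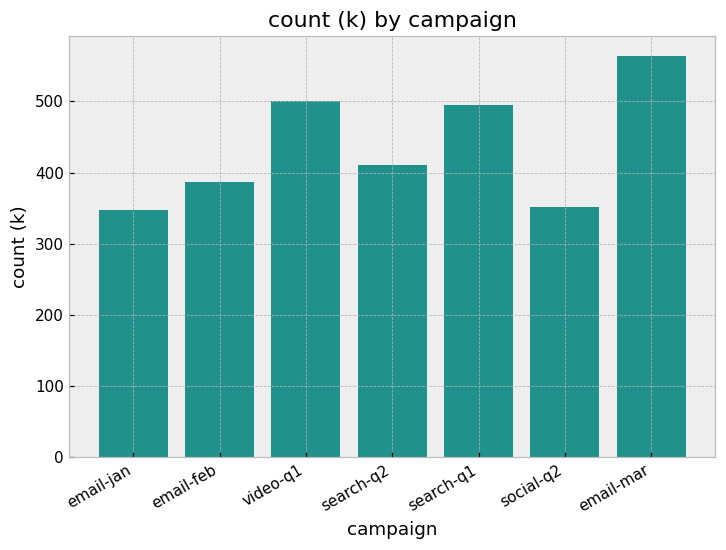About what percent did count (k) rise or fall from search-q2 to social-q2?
search-q2 ≈ 400, social-q2 ≈ 350; (350 − 400) / 400 ≈ -12.5%.

≈ -12.5%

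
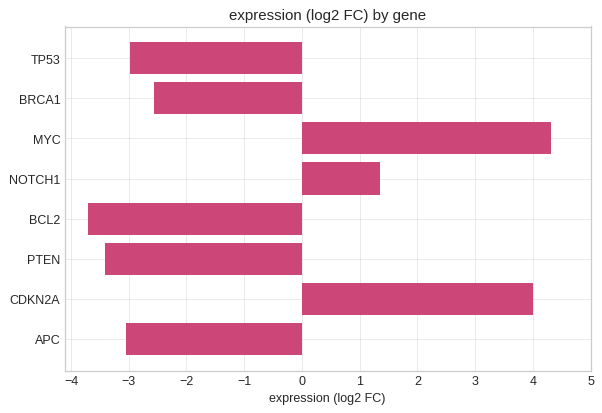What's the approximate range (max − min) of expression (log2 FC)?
Max MYC ≈ 4, min BCL2 ≈ -4; range ≈ 8.

≈ 8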